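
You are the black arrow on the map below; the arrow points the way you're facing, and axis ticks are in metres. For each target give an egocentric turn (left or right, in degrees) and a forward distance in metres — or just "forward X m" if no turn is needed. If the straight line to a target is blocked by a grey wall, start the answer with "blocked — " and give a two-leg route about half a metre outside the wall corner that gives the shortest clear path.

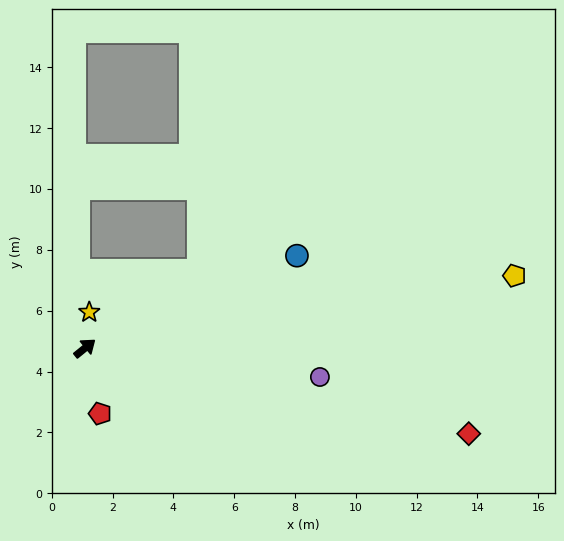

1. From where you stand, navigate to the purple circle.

turn right 46°, forward 7.8 m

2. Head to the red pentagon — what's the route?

turn right 116°, forward 2.2 m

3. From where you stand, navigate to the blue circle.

turn right 16°, forward 7.6 m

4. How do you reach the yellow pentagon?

turn right 30°, forward 14.3 m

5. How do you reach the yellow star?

turn left 44°, forward 1.2 m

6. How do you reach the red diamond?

turn right 52°, forward 12.9 m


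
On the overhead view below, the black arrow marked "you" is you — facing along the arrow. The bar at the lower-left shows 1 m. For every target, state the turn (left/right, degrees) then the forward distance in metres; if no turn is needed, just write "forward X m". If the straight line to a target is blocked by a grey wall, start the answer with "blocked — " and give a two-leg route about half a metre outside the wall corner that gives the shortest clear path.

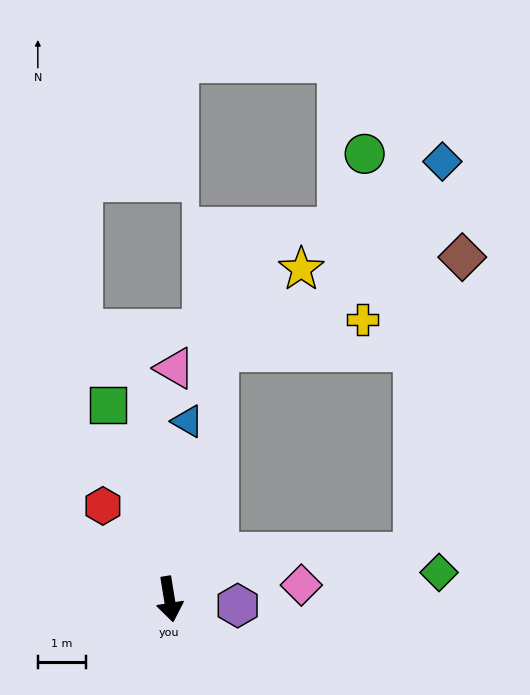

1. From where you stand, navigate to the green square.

turn right 172°, forward 4.2 m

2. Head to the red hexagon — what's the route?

turn right 154°, forward 2.4 m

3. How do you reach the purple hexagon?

turn left 75°, forward 1.4 m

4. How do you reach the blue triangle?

turn left 165°, forward 3.7 m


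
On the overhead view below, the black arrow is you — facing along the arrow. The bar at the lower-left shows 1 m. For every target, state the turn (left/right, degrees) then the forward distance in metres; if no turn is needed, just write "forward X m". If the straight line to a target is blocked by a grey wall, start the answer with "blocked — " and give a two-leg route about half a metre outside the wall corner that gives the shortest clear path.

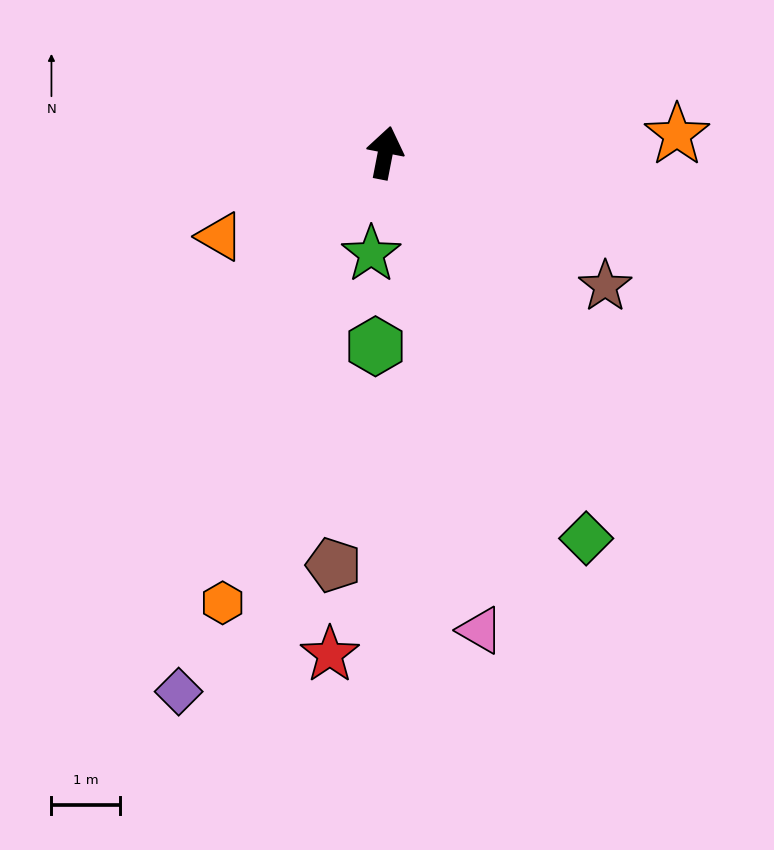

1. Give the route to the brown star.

turn right 110°, forward 3.8 m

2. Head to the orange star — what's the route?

turn right 75°, forward 4.3 m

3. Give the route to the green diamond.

turn right 141°, forward 6.4 m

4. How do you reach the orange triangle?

turn left 128°, forward 2.7 m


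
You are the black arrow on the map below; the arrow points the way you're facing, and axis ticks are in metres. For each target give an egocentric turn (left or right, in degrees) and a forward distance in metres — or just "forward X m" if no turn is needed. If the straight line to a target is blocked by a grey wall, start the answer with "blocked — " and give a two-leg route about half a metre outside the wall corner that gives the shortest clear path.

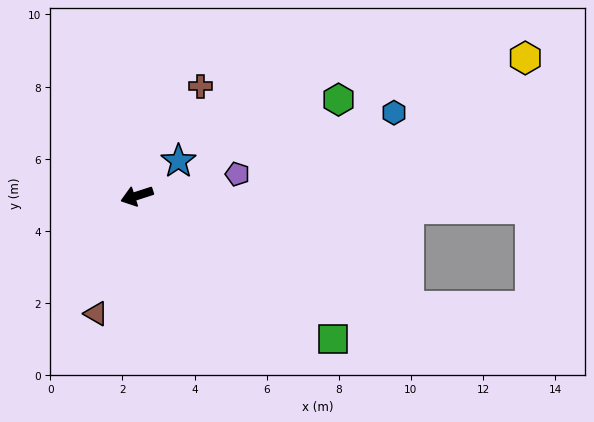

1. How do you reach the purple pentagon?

turn left 174°, forward 2.9 m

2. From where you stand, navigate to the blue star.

turn right 158°, forward 1.5 m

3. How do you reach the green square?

turn left 126°, forward 6.7 m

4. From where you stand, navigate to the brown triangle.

turn left 53°, forward 3.5 m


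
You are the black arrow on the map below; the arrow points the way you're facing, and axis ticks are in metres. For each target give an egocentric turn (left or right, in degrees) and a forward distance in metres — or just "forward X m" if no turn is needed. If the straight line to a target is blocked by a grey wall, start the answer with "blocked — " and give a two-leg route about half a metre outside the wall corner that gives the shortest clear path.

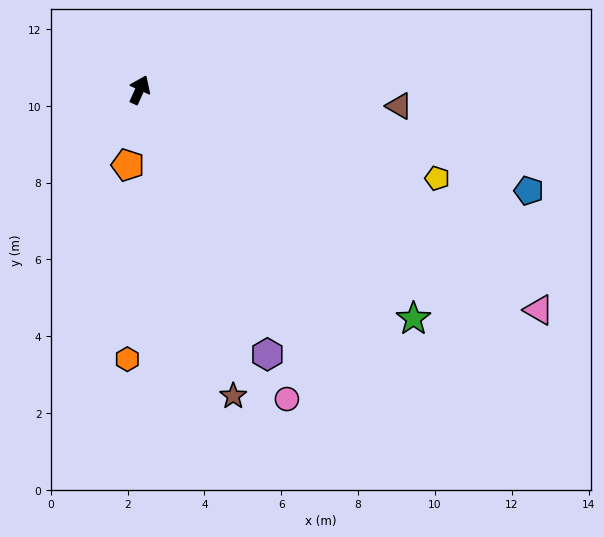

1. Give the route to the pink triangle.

turn right 95°, forward 11.9 m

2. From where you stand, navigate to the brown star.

turn right 139°, forward 8.3 m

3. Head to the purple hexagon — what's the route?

turn right 130°, forward 7.6 m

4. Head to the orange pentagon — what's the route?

turn right 165°, forward 2.0 m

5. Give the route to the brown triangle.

turn right 69°, forward 6.8 m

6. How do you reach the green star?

turn right 106°, forward 9.3 m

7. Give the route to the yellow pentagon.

turn right 82°, forward 8.1 m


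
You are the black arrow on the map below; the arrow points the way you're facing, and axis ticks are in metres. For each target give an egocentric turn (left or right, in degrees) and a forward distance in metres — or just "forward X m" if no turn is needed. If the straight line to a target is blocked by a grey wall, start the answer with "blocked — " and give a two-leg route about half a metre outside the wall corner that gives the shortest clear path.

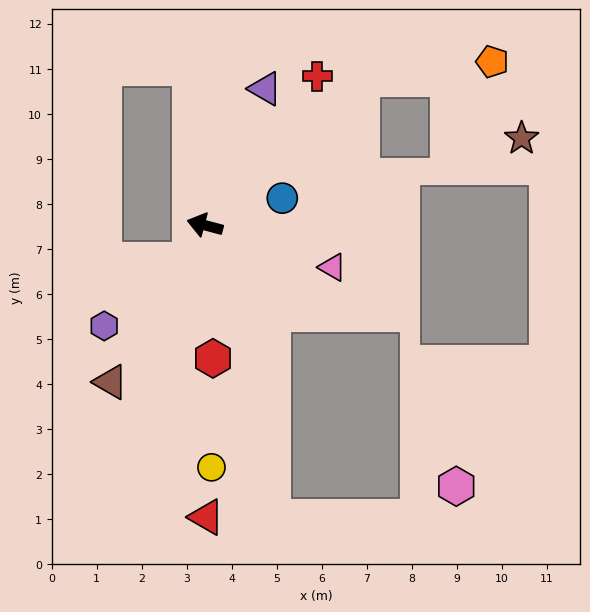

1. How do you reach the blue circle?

turn right 146°, forward 1.8 m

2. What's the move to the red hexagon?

turn left 108°, forward 3.0 m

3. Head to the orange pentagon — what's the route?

blocked — turn right 122°, forward 4.8 m, then turn right 36°, forward 2.9 m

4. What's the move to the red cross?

turn right 112°, forward 4.1 m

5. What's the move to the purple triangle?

turn right 99°, forward 3.3 m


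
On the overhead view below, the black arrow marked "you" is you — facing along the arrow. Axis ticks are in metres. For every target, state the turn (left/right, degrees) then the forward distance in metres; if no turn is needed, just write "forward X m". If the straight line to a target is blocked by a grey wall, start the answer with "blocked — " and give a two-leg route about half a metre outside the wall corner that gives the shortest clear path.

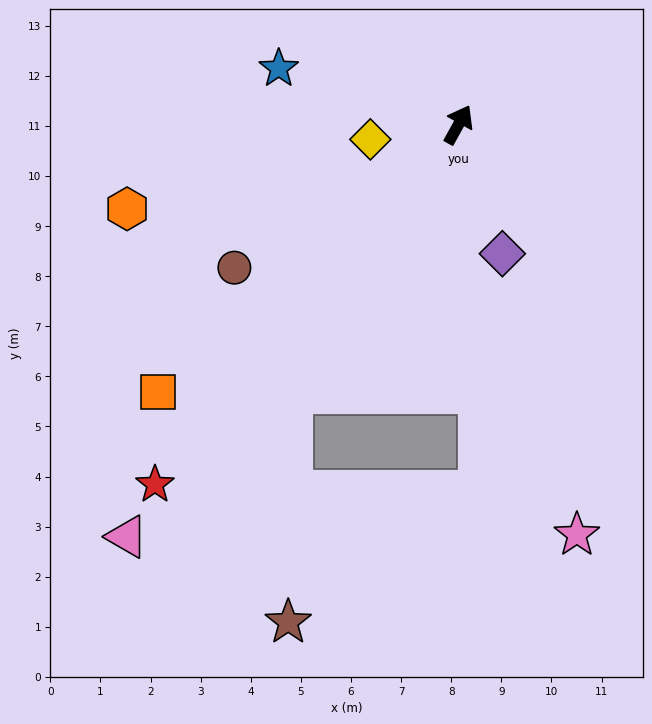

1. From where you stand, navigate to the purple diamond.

turn right 132°, forward 2.7 m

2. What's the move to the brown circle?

turn left 152°, forward 5.3 m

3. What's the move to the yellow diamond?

turn left 128°, forward 1.8 m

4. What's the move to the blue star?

turn left 102°, forward 3.8 m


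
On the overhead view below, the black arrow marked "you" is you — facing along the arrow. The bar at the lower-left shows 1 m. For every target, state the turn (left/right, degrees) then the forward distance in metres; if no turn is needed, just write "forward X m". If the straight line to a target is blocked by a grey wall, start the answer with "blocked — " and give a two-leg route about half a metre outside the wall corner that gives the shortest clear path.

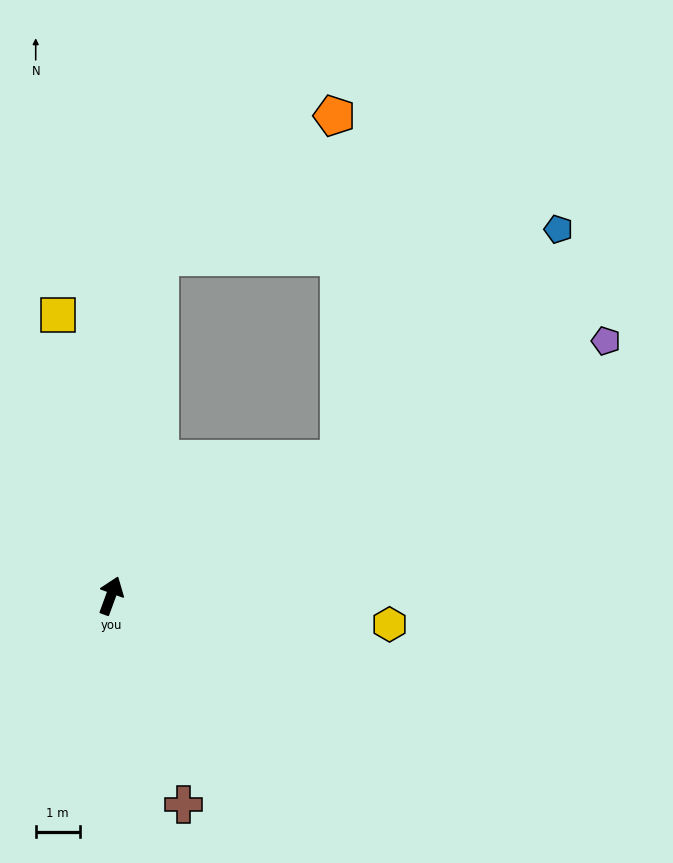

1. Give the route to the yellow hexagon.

turn right 76°, forward 6.4 m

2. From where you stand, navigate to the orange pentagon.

blocked — turn left 12°, forward 7.8 m, then turn right 43°, forward 5.1 m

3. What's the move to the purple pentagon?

turn right 43°, forward 12.7 m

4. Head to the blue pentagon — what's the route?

blocked — turn right 39°, forward 6.1 m, then turn left 15°, forward 7.2 m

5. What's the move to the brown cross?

turn right 141°, forward 5.0 m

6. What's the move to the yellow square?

turn left 31°, forward 6.5 m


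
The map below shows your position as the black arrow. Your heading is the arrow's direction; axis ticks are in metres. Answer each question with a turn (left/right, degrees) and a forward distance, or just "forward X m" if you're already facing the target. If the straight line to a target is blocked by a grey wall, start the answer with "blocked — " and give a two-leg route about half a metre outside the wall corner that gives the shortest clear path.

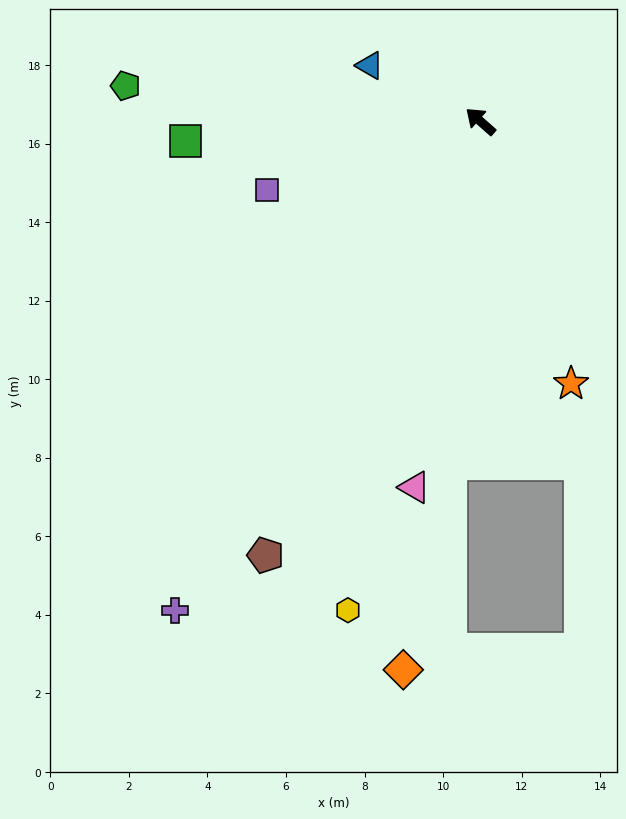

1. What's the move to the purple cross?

turn left 99°, forward 14.7 m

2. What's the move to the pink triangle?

turn left 121°, forward 9.5 m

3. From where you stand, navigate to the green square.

turn left 45°, forward 7.5 m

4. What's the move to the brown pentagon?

turn left 105°, forward 12.3 m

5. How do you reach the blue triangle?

turn left 15°, forward 3.2 m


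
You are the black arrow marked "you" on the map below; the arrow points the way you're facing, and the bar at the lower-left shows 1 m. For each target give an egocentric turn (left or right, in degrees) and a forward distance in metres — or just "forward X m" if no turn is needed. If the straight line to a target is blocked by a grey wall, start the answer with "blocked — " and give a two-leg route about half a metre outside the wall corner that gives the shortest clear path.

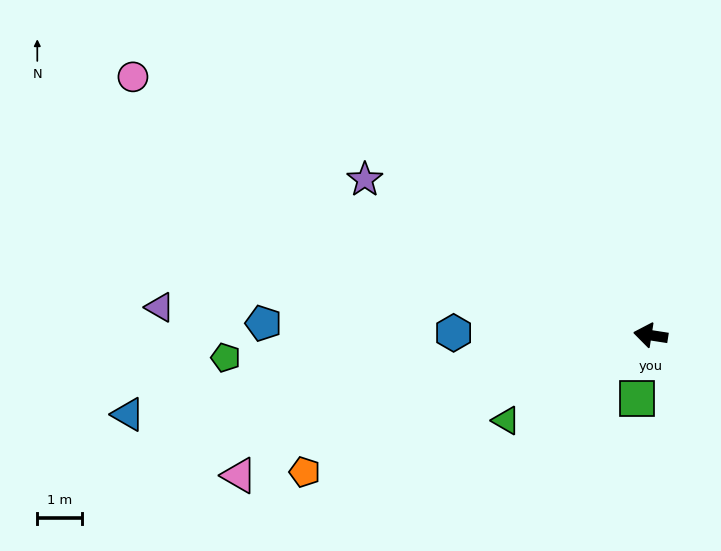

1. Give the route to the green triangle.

turn left 39°, forward 3.7 m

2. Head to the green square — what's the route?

turn left 87°, forward 1.4 m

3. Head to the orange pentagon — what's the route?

turn left 30°, forward 8.3 m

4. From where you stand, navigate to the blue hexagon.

turn left 8°, forward 4.4 m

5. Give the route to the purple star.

turn right 20°, forward 7.3 m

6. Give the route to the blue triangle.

turn left 17°, forward 11.8 m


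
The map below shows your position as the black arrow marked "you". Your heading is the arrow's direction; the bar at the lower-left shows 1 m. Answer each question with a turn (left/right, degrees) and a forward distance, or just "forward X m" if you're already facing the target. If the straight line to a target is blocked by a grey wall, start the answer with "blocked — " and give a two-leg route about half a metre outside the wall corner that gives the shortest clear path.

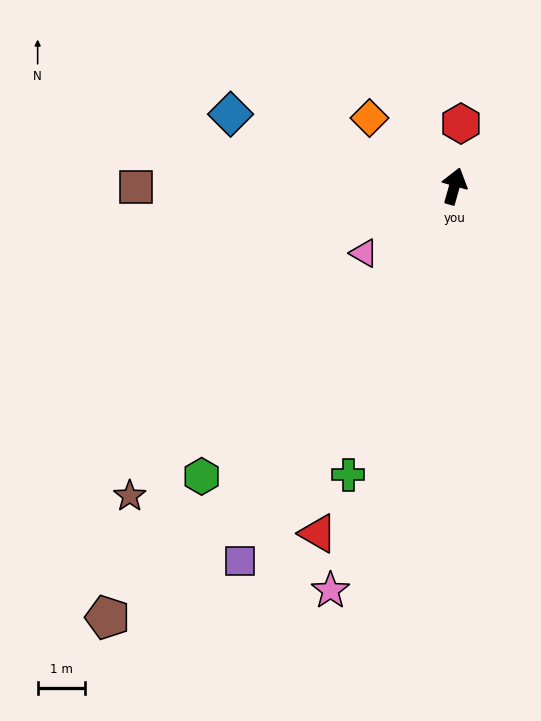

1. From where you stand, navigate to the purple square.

turn left 166°, forward 9.2 m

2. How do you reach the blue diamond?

turn left 88°, forward 5.0 m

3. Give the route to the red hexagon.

turn left 10°, forward 1.3 m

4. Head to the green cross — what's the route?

turn left 176°, forward 6.5 m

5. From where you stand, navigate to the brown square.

turn left 106°, forward 6.8 m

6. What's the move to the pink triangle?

turn left 142°, forward 2.4 m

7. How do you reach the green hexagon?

turn left 155°, forward 8.2 m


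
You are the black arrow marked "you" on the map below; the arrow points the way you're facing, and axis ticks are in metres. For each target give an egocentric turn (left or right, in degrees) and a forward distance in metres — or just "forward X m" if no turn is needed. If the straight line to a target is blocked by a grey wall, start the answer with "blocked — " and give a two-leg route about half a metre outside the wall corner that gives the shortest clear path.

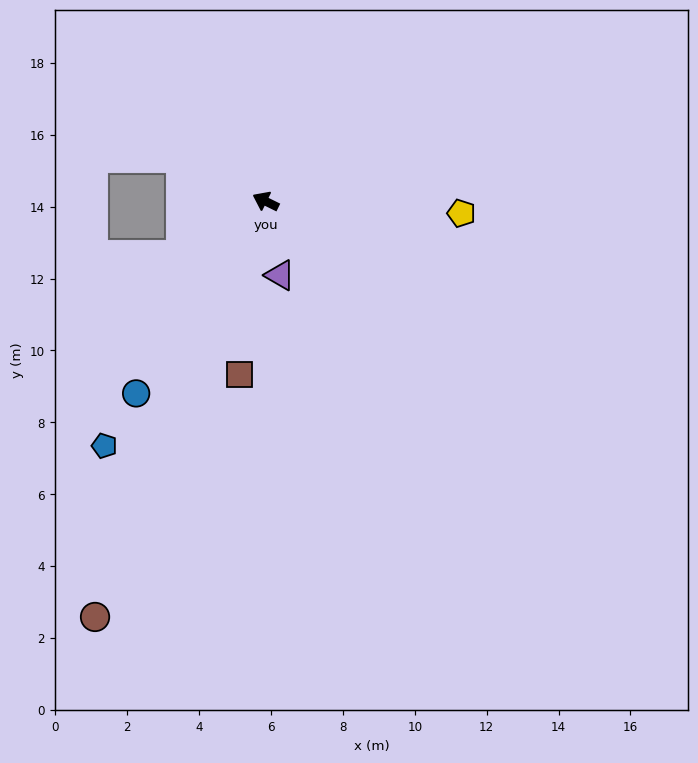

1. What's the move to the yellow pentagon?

turn right 157°, forward 5.5 m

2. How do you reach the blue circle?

turn left 82°, forward 6.4 m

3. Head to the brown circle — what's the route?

turn left 94°, forward 12.5 m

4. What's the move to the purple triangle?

turn left 127°, forward 2.1 m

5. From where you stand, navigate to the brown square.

turn left 108°, forward 4.9 m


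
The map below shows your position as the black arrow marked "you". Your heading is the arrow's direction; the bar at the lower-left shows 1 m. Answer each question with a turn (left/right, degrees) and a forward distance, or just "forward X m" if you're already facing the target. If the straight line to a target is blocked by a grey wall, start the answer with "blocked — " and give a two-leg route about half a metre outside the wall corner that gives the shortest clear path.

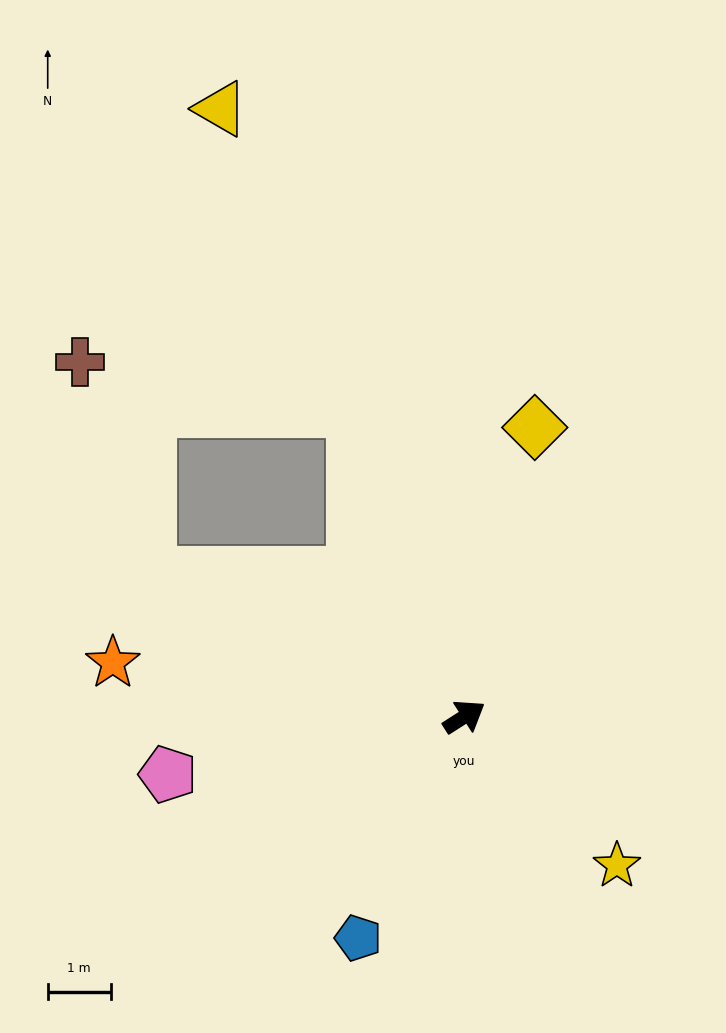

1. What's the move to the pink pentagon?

turn left 158°, forward 4.8 m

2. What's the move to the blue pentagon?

turn right 148°, forward 3.9 m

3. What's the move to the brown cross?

blocked — turn left 123°, forward 5.5 m, then turn right 47°, forward 3.5 m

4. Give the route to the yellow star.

turn right 77°, forward 3.4 m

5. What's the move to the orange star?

turn left 139°, forward 5.6 m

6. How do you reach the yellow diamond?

turn left 44°, forward 4.7 m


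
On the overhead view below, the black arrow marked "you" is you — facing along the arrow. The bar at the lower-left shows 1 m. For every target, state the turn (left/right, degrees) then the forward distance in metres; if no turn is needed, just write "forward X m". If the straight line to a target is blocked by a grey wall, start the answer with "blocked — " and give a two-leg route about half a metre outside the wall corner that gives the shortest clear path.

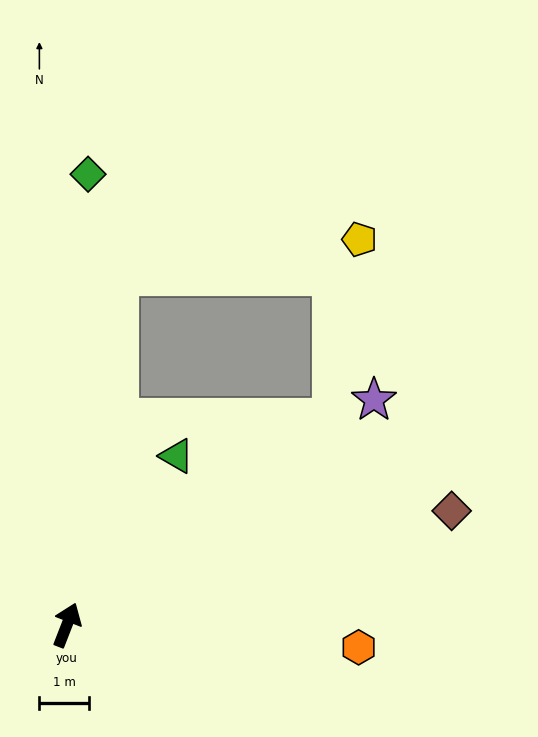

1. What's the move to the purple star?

turn right 33°, forward 7.6 m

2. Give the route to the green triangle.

turn right 12°, forward 4.0 m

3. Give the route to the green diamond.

turn left 19°, forward 9.1 m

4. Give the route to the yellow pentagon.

blocked — turn right 31°, forward 6.8 m, then turn left 44°, forward 3.7 m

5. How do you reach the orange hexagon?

turn right 73°, forward 5.9 m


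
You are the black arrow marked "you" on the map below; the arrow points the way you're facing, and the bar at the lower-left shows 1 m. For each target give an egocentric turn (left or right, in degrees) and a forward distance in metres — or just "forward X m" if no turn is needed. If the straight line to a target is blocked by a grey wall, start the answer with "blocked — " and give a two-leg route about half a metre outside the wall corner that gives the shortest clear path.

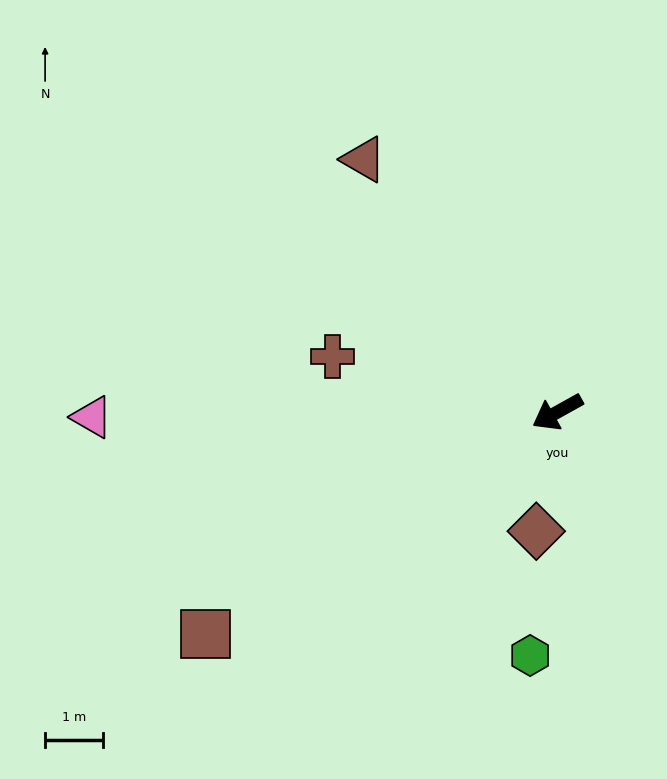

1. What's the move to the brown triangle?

turn right 82°, forward 5.5 m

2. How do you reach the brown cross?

turn right 43°, forward 4.0 m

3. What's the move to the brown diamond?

turn left 51°, forward 2.1 m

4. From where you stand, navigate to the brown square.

turn left 3°, forward 7.1 m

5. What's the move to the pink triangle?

turn right 28°, forward 8.0 m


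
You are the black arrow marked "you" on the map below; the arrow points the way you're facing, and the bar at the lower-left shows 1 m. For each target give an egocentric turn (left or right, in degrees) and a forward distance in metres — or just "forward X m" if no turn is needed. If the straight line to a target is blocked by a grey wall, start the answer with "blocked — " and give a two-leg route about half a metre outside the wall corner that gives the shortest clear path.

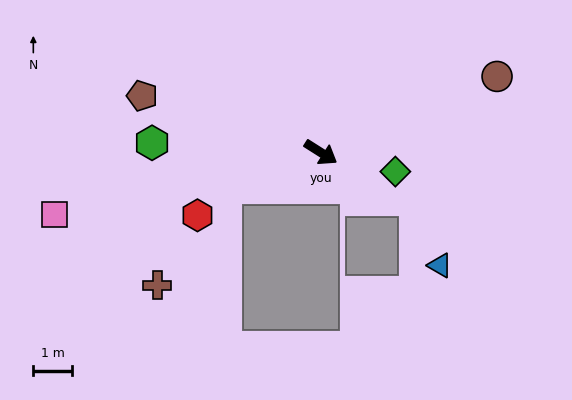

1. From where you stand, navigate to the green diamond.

turn left 18°, forward 2.0 m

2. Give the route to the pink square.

turn right 135°, forward 7.0 m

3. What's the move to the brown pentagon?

turn right 165°, forward 4.8 m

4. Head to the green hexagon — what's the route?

turn right 151°, forward 4.3 m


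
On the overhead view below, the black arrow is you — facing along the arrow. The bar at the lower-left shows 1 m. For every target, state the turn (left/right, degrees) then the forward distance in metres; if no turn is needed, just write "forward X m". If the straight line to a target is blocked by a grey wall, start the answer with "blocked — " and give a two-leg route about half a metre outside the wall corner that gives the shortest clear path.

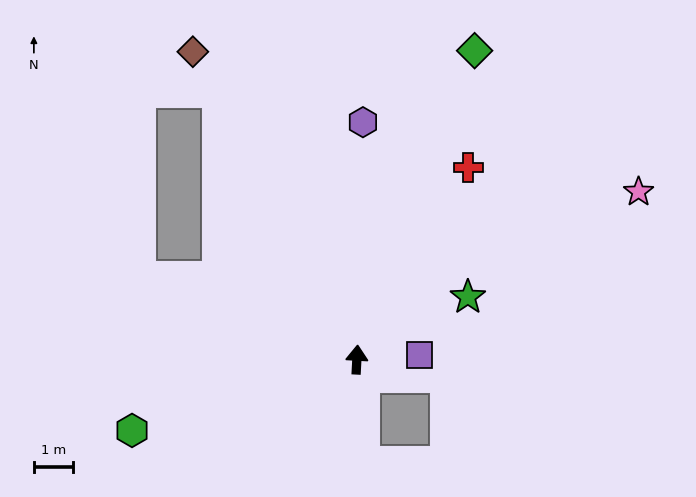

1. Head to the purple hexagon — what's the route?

forward 6.1 m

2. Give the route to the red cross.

turn right 27°, forward 5.7 m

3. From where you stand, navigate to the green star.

turn right 58°, forward 3.3 m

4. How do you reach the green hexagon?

turn left 111°, forward 6.0 m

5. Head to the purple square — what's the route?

turn right 83°, forward 1.6 m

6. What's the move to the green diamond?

turn right 18°, forward 8.5 m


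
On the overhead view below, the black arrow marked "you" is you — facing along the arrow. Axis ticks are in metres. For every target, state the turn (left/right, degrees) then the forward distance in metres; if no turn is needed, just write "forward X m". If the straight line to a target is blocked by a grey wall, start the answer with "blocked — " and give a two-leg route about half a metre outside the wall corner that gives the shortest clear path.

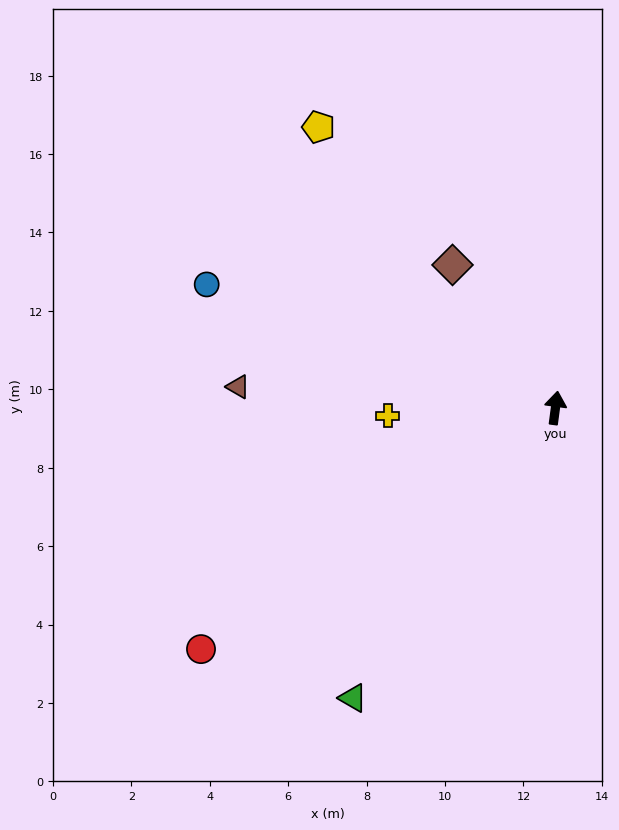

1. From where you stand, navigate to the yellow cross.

turn left 100°, forward 4.3 m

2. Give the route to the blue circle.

turn left 78°, forward 9.4 m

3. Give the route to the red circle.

turn left 132°, forward 10.9 m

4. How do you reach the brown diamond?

turn left 43°, forward 4.5 m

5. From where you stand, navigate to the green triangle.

turn left 153°, forward 9.0 m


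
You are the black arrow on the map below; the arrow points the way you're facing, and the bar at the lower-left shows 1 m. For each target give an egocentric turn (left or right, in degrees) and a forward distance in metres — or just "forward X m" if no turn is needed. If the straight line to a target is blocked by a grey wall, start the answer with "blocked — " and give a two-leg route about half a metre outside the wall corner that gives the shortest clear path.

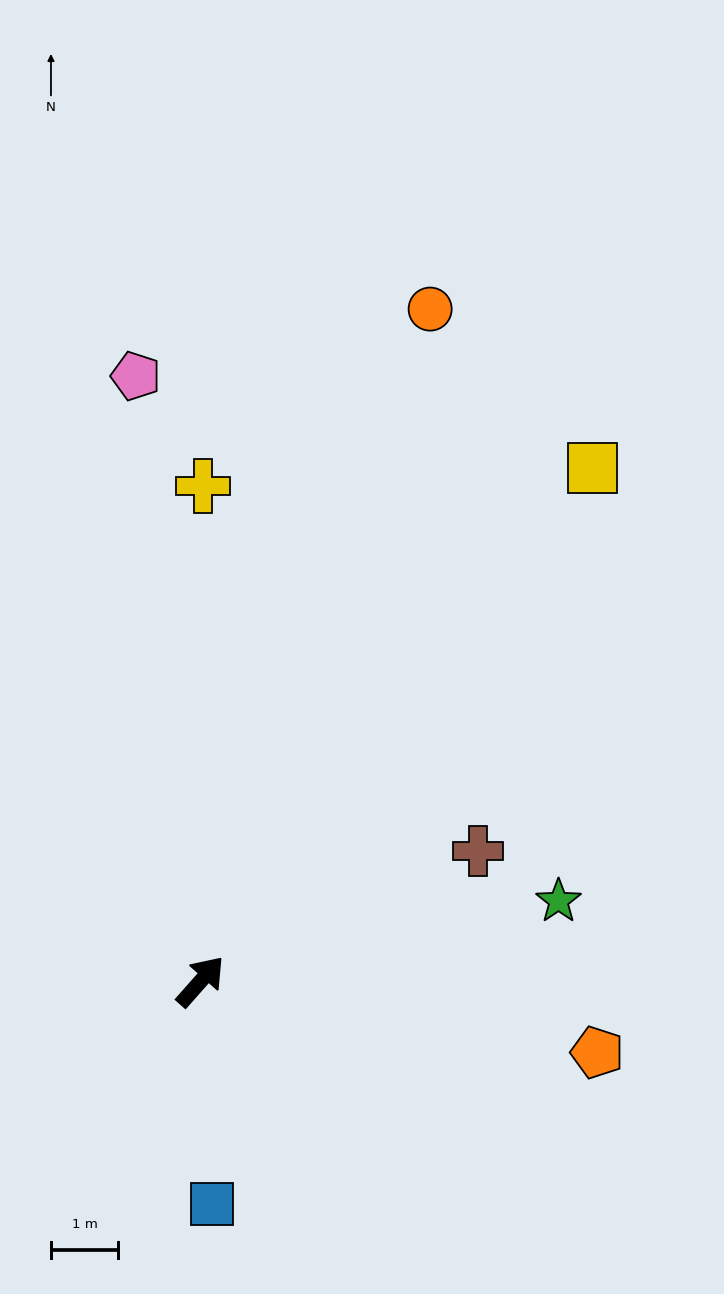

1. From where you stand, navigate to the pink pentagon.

turn left 48°, forward 9.1 m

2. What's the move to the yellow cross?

turn left 41°, forward 7.4 m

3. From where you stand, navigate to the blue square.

turn right 135°, forward 3.3 m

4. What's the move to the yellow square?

turn left 4°, forward 9.6 m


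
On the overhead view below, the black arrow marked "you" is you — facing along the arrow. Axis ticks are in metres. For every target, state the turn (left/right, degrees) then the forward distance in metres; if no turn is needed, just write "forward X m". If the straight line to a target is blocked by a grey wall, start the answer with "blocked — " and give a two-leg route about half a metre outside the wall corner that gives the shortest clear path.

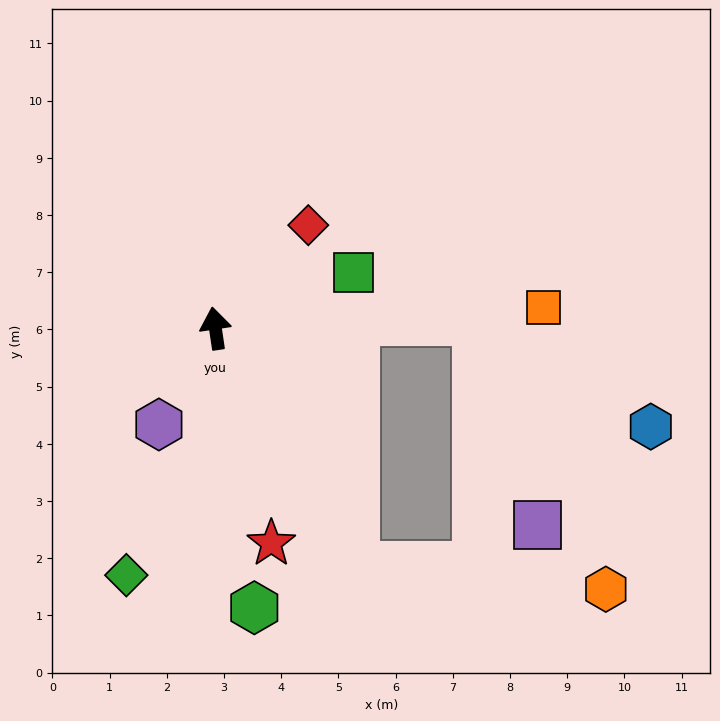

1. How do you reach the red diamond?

turn right 51°, forward 2.4 m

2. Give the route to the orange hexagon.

blocked — turn right 158°, forward 4.8 m, then turn left 54°, forward 4.4 m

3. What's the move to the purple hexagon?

turn left 141°, forward 2.0 m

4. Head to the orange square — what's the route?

turn right 95°, forward 5.7 m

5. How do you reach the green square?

turn right 76°, forward 2.6 m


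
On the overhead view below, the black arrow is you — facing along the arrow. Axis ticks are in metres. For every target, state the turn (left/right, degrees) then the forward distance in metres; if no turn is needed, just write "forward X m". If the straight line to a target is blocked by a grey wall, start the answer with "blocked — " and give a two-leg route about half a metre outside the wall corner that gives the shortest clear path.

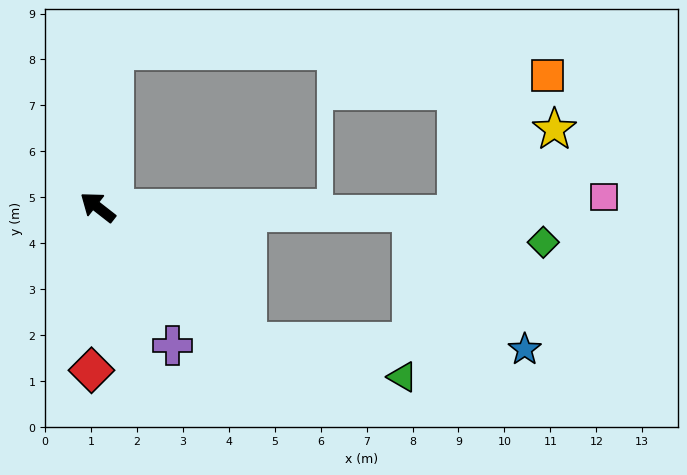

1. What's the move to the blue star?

blocked — turn left 176°, forward 4.4 m, then turn left 40°, forward 6.0 m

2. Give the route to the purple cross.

turn left 156°, forward 3.4 m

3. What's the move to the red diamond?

turn left 126°, forward 3.6 m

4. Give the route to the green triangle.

blocked — turn left 176°, forward 4.4 m, then turn left 29°, forward 3.5 m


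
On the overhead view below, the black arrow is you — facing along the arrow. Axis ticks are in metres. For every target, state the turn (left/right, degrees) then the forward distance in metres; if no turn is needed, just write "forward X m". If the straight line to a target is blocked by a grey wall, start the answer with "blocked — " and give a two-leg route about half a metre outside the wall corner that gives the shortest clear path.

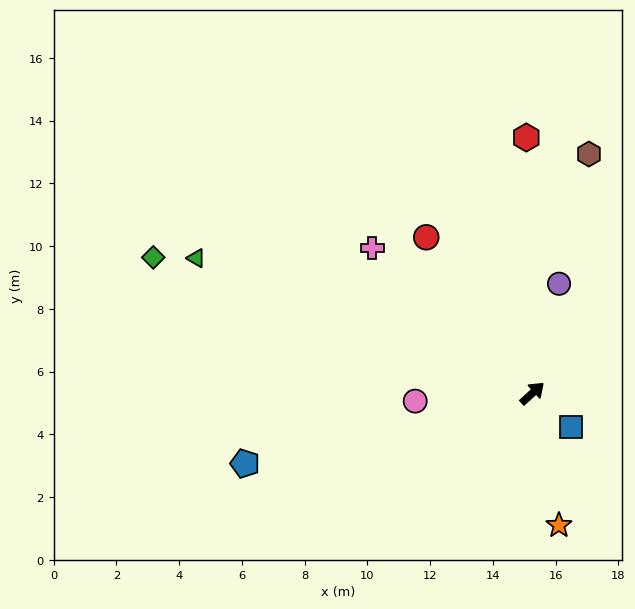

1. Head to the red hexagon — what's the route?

turn left 49°, forward 8.2 m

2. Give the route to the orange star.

turn right 121°, forward 4.3 m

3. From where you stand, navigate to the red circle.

turn left 82°, forward 6.0 m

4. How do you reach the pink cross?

turn left 96°, forward 6.9 m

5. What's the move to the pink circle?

turn left 142°, forward 3.7 m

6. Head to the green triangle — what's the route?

turn left 116°, forward 11.5 m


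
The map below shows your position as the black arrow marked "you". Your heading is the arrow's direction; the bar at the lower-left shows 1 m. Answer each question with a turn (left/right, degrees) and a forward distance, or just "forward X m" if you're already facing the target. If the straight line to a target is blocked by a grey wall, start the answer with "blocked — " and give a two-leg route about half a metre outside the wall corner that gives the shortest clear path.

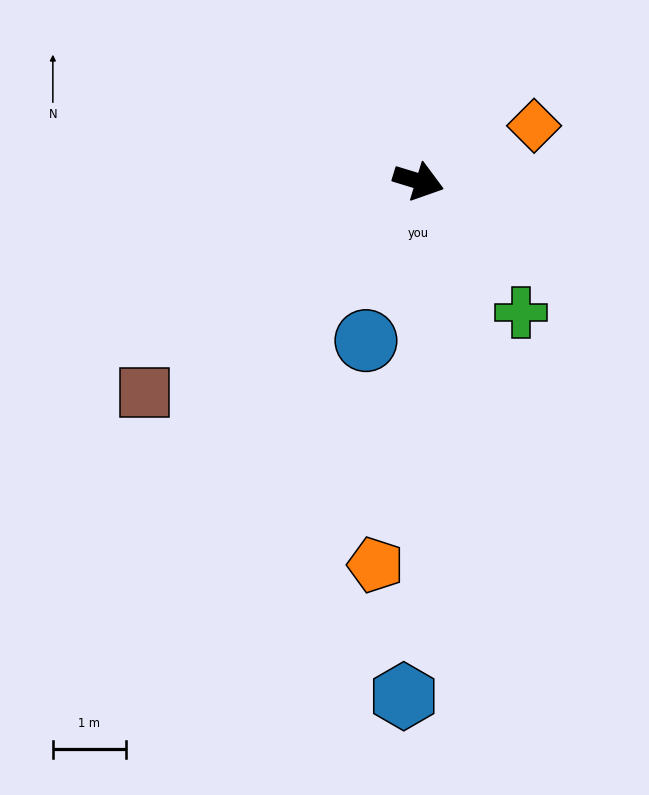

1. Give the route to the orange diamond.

turn left 43°, forward 1.8 m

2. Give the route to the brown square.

turn right 125°, forward 4.8 m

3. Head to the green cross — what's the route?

turn right 35°, forward 2.3 m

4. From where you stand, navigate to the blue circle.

turn right 91°, forward 2.3 m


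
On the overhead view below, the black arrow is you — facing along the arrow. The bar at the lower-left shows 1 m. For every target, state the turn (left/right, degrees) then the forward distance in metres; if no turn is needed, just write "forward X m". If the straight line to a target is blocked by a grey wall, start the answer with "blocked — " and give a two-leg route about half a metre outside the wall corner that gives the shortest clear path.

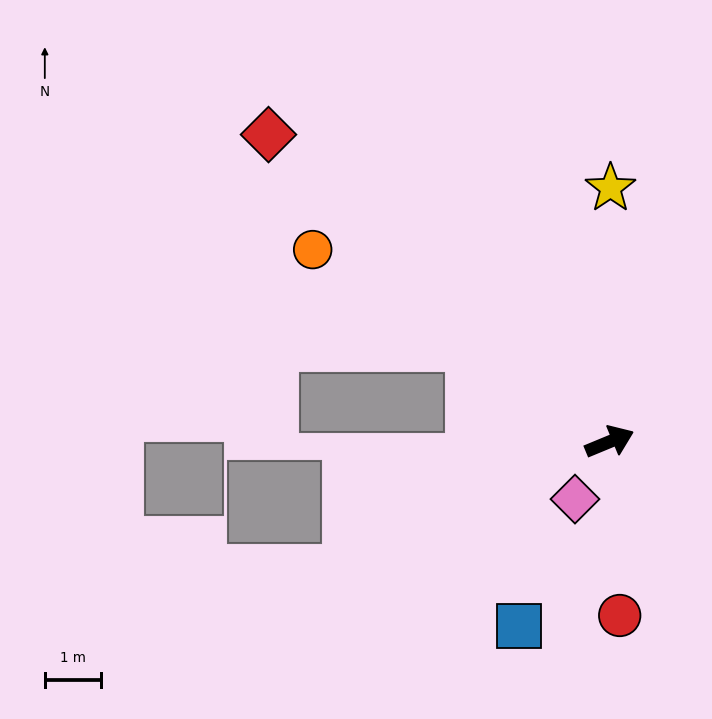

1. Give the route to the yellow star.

turn left 67°, forward 4.5 m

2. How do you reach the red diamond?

turn left 116°, forward 8.1 m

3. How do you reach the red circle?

turn right 109°, forward 3.1 m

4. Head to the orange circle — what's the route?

turn left 125°, forward 6.2 m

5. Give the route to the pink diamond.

turn right 144°, forward 1.2 m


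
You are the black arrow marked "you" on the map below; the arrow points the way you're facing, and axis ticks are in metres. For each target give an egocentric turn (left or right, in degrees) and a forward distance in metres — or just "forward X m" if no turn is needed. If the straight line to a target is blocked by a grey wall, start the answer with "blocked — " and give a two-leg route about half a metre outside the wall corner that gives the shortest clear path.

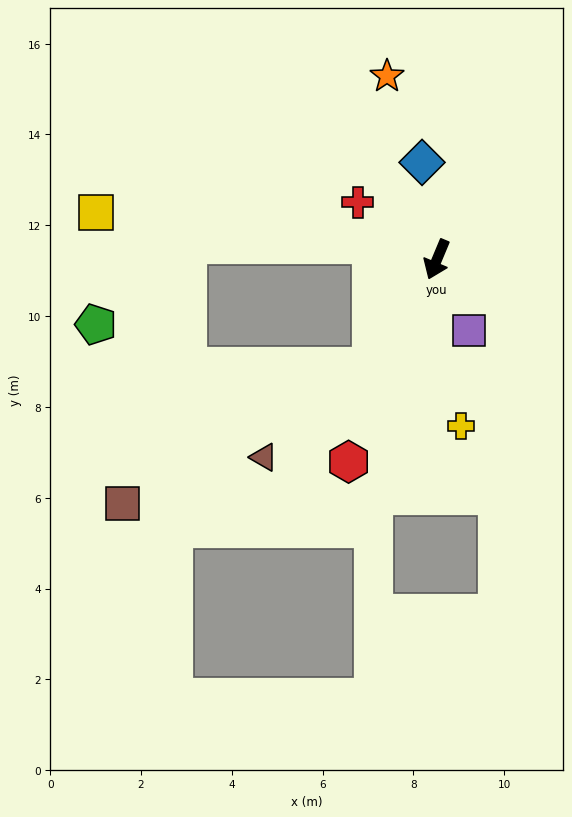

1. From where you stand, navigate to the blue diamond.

turn right 149°, forward 2.2 m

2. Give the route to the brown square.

blocked — turn right 9°, forward 2.8 m, then turn right 30°, forward 6.3 m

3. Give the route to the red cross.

turn right 103°, forward 2.2 m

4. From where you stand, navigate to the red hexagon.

forward 4.9 m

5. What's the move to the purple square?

turn left 47°, forward 1.7 m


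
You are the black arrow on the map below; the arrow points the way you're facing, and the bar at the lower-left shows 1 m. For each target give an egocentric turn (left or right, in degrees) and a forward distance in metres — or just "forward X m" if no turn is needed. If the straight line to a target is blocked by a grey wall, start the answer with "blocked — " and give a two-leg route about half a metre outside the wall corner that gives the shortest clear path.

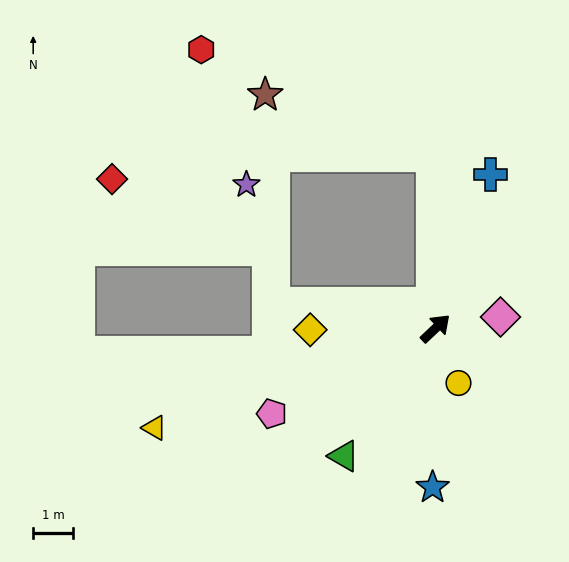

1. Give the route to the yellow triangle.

turn left 156°, forward 7.5 m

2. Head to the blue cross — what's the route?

turn left 27°, forward 4.1 m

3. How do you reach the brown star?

blocked — turn left 48°, forward 4.4 m, then turn left 69°, forward 4.5 m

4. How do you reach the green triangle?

turn right 169°, forward 4.0 m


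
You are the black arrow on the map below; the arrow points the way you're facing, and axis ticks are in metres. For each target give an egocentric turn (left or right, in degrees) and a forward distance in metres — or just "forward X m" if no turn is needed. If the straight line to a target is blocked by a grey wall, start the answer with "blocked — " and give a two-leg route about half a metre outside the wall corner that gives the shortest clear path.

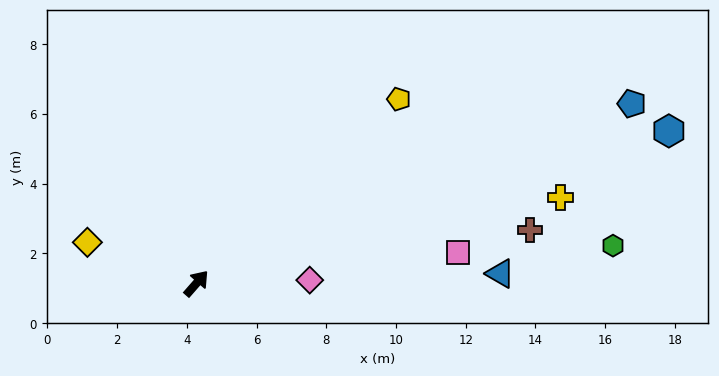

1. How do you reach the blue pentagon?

turn right 26°, forward 13.5 m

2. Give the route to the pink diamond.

turn right 47°, forward 3.3 m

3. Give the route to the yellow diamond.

turn left 111°, forward 3.3 m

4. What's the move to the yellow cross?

turn right 36°, forward 10.7 m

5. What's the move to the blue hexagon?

turn right 31°, forward 14.2 m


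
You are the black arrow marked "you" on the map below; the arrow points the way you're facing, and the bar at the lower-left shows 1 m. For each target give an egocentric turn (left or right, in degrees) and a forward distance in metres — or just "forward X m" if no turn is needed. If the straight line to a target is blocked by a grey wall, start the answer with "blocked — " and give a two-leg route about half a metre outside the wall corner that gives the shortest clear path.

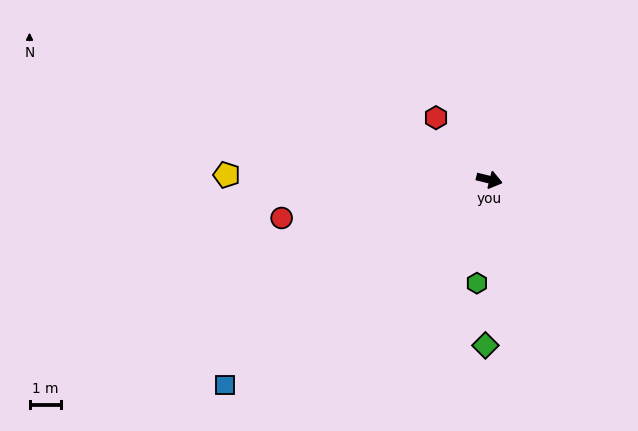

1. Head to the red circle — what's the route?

turn right 156°, forward 6.8 m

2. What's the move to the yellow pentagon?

turn right 167°, forward 8.5 m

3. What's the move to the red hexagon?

turn left 145°, forward 2.6 m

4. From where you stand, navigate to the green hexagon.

turn right 83°, forward 3.4 m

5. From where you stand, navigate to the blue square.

turn right 128°, forward 10.8 m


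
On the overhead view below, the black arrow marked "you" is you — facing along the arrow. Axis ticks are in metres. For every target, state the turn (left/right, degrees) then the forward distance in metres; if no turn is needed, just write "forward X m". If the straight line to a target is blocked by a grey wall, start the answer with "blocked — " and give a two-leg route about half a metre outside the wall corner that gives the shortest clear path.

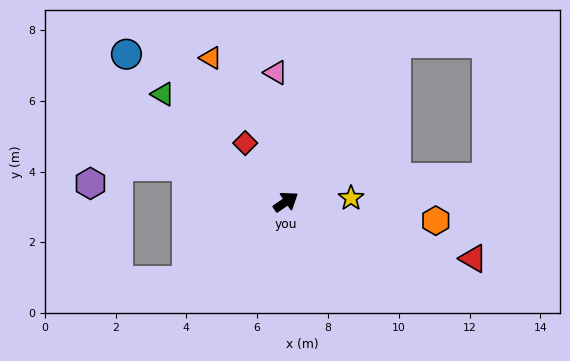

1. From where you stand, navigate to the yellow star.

turn right 31°, forward 1.8 m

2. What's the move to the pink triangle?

turn left 60°, forward 3.7 m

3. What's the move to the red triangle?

turn right 51°, forward 5.5 m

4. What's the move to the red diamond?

turn left 90°, forward 2.0 m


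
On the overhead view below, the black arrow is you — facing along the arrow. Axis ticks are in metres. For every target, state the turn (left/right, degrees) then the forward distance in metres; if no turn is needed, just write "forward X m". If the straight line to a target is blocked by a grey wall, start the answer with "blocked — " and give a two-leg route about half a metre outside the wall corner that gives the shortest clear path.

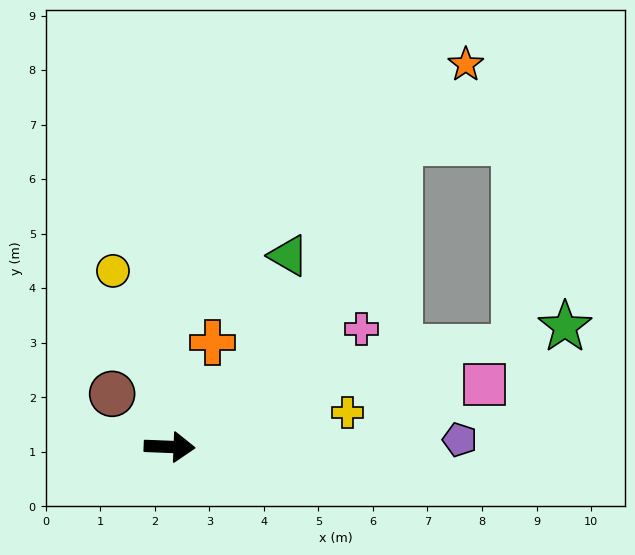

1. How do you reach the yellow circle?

turn left 110°, forward 3.4 m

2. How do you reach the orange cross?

turn left 70°, forward 2.1 m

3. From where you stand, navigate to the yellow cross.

turn left 13°, forward 3.3 m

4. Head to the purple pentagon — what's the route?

turn left 4°, forward 5.3 m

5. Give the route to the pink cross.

turn left 34°, forward 4.1 m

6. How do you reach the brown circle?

turn left 140°, forward 1.4 m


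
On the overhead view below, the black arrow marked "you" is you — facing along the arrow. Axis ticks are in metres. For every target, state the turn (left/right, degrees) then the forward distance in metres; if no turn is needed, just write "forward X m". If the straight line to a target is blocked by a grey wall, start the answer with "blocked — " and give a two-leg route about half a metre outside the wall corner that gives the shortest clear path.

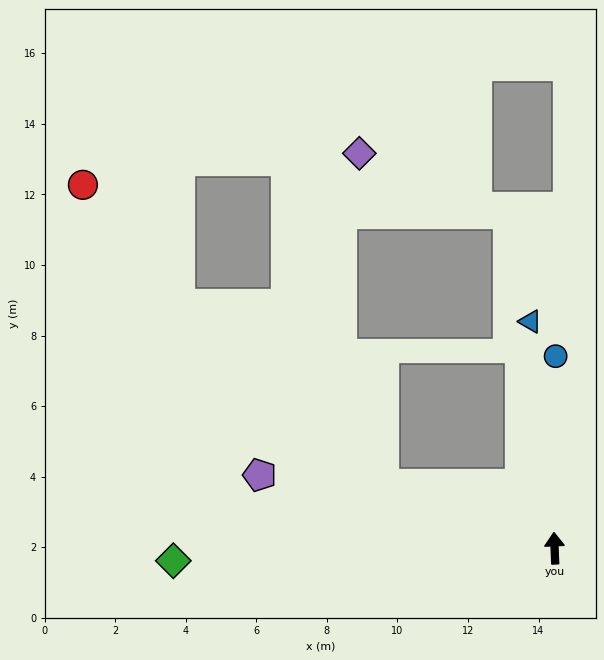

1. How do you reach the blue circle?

turn right 3°, forward 5.4 m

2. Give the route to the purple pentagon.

turn left 74°, forward 8.6 m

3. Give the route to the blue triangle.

turn left 4°, forward 6.5 m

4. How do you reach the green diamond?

turn left 89°, forward 10.8 m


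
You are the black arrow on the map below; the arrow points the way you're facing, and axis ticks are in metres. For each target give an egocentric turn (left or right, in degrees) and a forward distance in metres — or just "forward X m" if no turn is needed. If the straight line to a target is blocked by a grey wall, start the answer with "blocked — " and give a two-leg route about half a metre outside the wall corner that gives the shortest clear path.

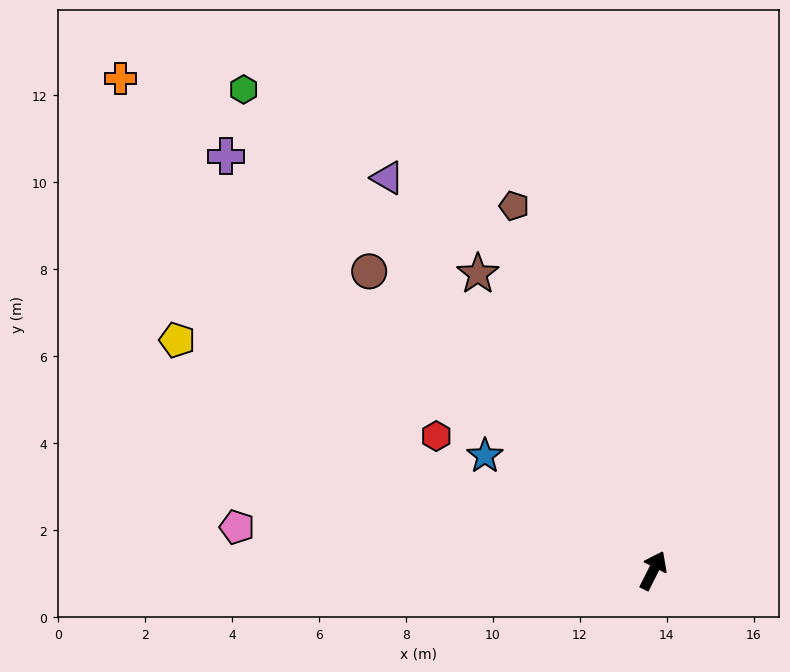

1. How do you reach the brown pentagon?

turn left 48°, forward 9.0 m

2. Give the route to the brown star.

turn left 57°, forward 7.9 m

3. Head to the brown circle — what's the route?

turn left 70°, forward 9.5 m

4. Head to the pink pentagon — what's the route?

turn left 111°, forward 9.6 m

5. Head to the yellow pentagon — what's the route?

turn left 91°, forward 12.2 m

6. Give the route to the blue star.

turn left 82°, forward 4.7 m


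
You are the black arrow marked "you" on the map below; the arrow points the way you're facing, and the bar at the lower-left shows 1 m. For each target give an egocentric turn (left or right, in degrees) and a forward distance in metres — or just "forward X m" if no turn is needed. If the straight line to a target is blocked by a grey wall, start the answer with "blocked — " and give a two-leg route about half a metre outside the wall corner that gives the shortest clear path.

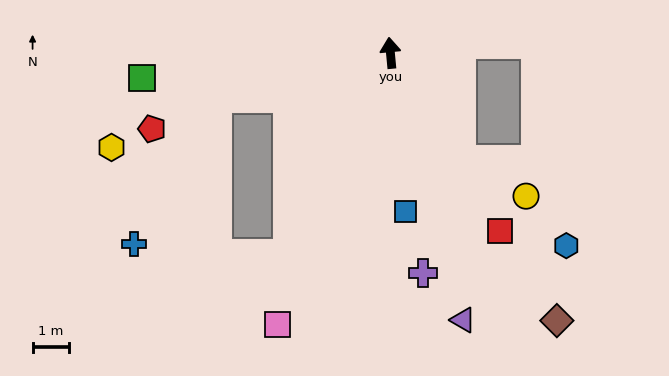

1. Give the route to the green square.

turn left 90°, forward 6.8 m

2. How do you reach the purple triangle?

turn right 170°, forward 7.5 m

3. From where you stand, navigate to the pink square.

turn left 152°, forward 8.0 m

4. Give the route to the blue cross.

blocked — turn left 99°, forward 4.9 m, then turn left 46°, forward 4.6 m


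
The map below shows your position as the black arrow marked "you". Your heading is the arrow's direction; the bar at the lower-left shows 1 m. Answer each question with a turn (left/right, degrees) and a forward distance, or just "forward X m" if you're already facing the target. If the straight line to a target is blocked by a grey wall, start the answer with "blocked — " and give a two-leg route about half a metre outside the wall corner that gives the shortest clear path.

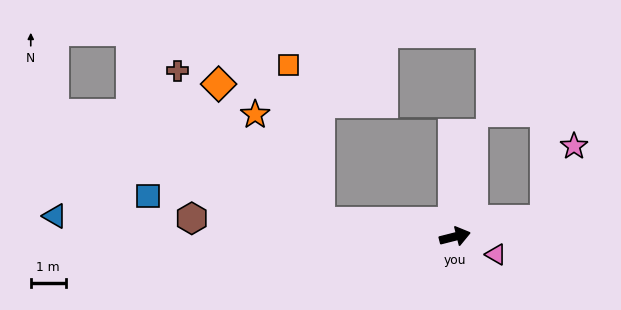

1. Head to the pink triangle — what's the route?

turn right 38°, forward 1.3 m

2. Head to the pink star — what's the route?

blocked — turn right 4°, forward 2.6 m, then turn left 58°, forward 2.3 m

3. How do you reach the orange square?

blocked — turn left 160°, forward 3.9 m, then turn right 73°, forward 4.6 m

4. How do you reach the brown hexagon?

turn left 162°, forward 7.6 m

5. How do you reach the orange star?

blocked — turn left 160°, forward 3.9 m, then turn right 53°, forward 3.6 m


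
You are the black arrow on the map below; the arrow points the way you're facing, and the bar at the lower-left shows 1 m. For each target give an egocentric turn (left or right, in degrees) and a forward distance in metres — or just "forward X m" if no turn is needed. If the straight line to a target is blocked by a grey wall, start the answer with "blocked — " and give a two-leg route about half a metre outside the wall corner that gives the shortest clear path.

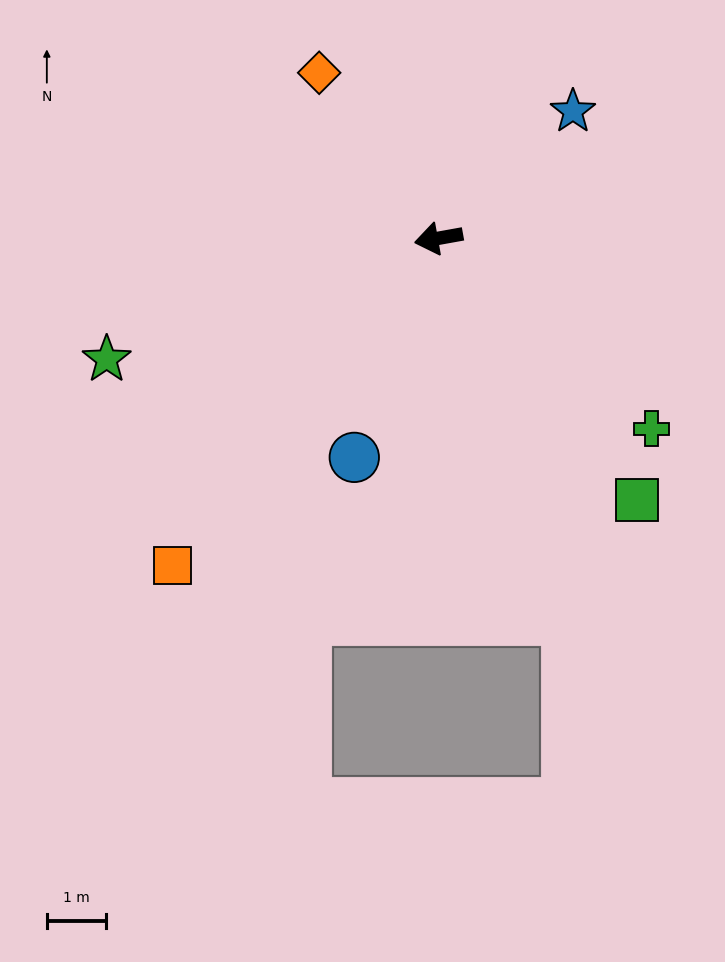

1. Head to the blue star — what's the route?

turn right 147°, forward 3.1 m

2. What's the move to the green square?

turn left 117°, forward 5.5 m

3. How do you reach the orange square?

turn left 41°, forward 7.1 m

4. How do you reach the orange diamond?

turn right 64°, forward 3.4 m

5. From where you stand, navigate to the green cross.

turn left 128°, forward 4.8 m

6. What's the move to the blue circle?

turn left 59°, forward 3.9 m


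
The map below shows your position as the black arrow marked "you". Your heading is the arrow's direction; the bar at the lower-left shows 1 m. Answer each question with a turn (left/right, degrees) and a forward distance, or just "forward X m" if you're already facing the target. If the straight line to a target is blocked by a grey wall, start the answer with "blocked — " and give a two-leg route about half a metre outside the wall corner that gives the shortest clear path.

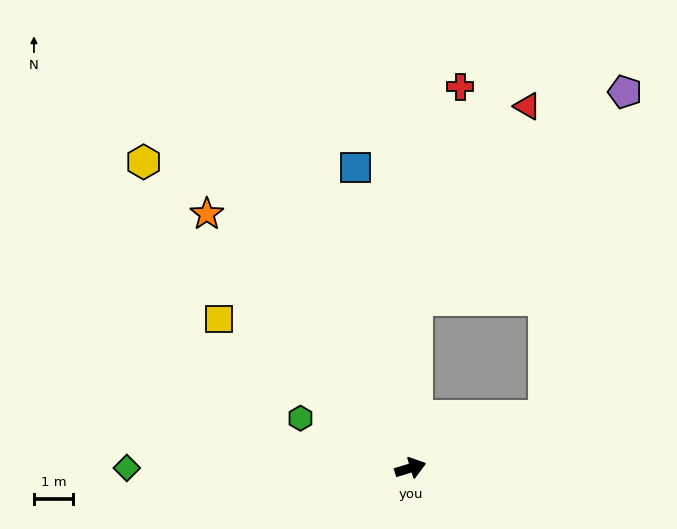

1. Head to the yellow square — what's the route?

turn left 125°, forward 6.2 m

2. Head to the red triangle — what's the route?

blocked — turn left 71°, forward 4.3 m, then turn right 28°, forward 5.7 m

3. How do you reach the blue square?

turn left 83°, forward 7.9 m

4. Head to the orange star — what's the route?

turn left 112°, forward 8.4 m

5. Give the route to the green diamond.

turn left 163°, forward 7.3 m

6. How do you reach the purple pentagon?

blocked — turn left 71°, forward 4.3 m, then turn right 43°, forward 7.6 m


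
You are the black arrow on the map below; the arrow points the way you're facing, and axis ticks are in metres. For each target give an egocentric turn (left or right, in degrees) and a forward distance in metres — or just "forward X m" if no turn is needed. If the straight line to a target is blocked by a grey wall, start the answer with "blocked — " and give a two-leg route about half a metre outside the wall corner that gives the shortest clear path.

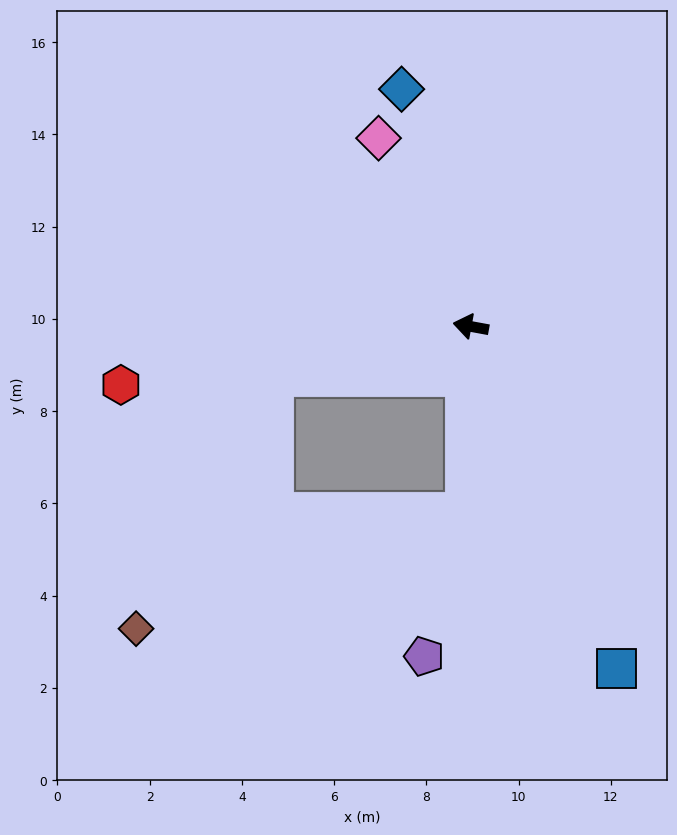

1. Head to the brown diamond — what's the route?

blocked — turn left 25°, forward 4.4 m, then turn left 47°, forward 6.2 m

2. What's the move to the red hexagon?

turn left 20°, forward 7.7 m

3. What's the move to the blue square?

turn left 123°, forward 8.1 m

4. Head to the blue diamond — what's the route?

turn right 63°, forward 5.4 m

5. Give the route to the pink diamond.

turn right 53°, forward 4.5 m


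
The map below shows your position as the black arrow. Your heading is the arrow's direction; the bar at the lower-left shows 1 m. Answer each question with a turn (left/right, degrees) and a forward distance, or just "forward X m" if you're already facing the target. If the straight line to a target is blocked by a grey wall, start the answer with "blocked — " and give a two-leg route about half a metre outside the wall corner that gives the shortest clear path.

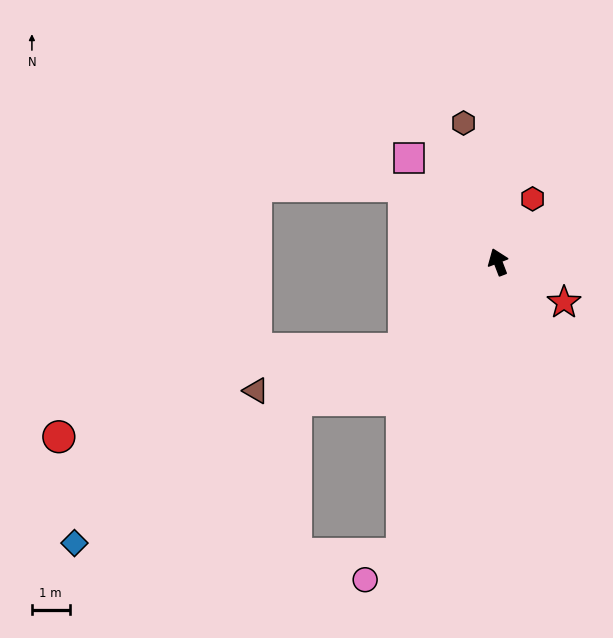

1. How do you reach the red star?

turn right 142°, forward 2.1 m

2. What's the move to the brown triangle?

blocked — turn left 112°, forward 3.4 m, then turn right 27°, forward 4.1 m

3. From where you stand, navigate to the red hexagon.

turn right 50°, forward 1.9 m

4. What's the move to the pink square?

turn left 19°, forward 3.6 m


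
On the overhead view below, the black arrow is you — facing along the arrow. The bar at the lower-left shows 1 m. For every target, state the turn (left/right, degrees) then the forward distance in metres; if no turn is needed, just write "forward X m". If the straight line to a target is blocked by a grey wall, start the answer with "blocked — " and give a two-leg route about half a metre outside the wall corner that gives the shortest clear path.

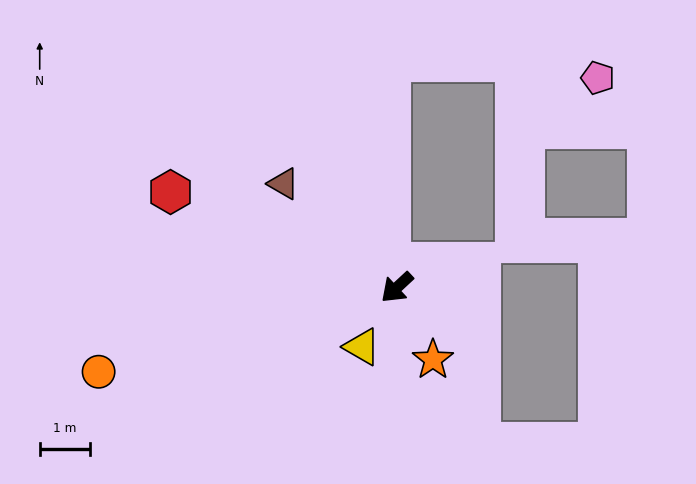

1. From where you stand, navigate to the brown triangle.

turn right 85°, forward 3.1 m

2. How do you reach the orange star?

turn left 74°, forward 1.6 m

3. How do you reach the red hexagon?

turn right 66°, forward 4.9 m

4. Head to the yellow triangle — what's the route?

turn left 17°, forward 1.4 m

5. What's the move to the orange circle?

turn right 27°, forward 6.2 m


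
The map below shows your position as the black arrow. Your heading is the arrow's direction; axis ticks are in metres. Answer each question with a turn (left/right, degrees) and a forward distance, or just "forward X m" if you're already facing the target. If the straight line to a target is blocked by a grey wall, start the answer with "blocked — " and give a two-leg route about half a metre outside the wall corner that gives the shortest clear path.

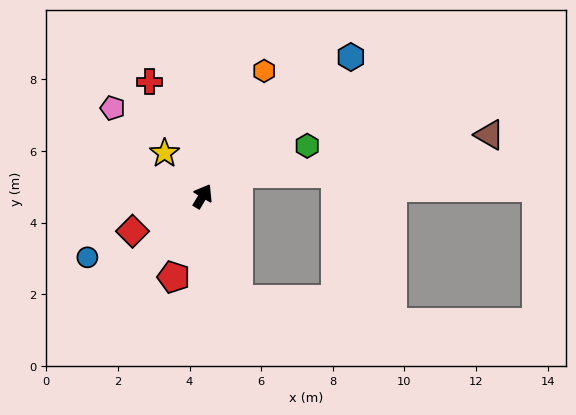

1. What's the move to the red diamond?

turn left 147°, forward 2.2 m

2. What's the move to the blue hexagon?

turn right 16°, forward 5.7 m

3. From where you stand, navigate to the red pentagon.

turn right 169°, forward 2.4 m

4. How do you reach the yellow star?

turn left 72°, forward 1.6 m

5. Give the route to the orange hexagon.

turn left 5°, forward 3.9 m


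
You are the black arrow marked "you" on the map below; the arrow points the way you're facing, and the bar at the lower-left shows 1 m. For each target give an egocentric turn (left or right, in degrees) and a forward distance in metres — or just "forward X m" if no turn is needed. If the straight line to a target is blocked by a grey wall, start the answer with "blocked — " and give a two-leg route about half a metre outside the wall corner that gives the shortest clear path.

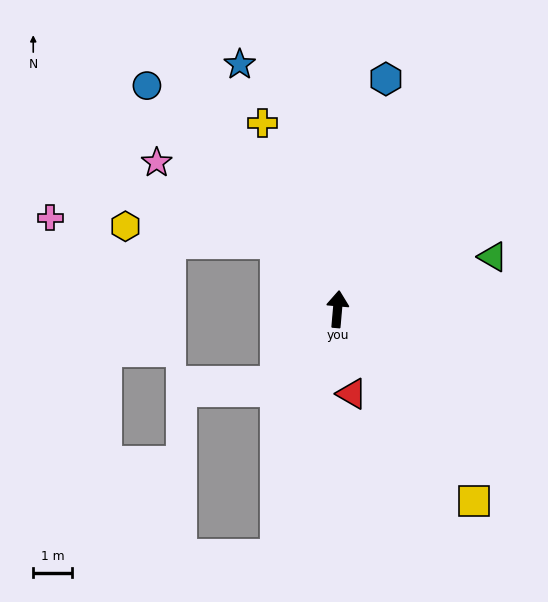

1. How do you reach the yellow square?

turn right 140°, forward 6.0 m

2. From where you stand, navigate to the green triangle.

turn right 66°, forward 4.2 m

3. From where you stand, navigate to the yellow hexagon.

blocked — turn left 47°, forward 2.3 m, then turn left 42°, forward 3.9 m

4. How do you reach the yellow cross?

turn left 27°, forward 5.1 m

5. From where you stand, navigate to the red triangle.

turn right 165°, forward 2.2 m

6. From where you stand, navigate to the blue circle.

turn left 45°, forward 7.5 m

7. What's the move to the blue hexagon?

turn right 7°, forward 6.0 m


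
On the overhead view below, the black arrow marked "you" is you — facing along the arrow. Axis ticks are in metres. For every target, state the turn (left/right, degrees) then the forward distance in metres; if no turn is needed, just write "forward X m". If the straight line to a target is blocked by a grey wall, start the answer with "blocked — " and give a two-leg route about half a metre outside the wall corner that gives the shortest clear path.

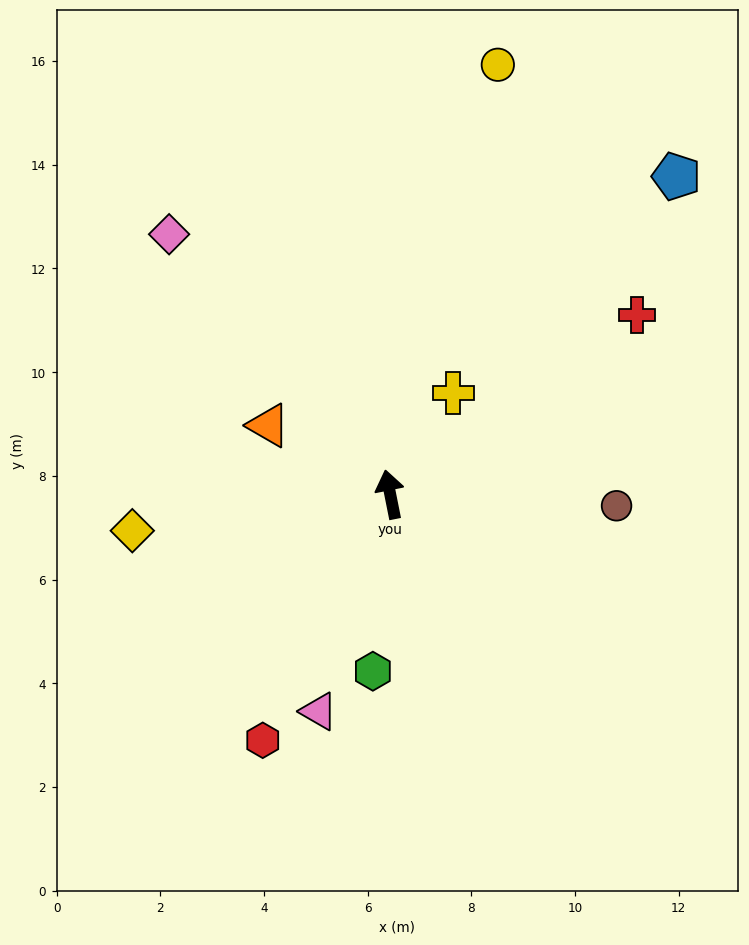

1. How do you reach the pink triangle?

turn left 150°, forward 4.4 m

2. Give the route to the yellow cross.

turn right 43°, forward 2.3 m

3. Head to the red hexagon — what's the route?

turn left 141°, forward 5.3 m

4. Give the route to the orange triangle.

turn left 49°, forward 2.7 m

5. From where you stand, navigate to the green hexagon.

turn left 163°, forward 3.4 m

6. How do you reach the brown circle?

turn right 104°, forward 4.4 m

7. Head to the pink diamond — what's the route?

turn left 29°, forward 6.6 m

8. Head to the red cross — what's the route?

turn right 65°, forward 5.9 m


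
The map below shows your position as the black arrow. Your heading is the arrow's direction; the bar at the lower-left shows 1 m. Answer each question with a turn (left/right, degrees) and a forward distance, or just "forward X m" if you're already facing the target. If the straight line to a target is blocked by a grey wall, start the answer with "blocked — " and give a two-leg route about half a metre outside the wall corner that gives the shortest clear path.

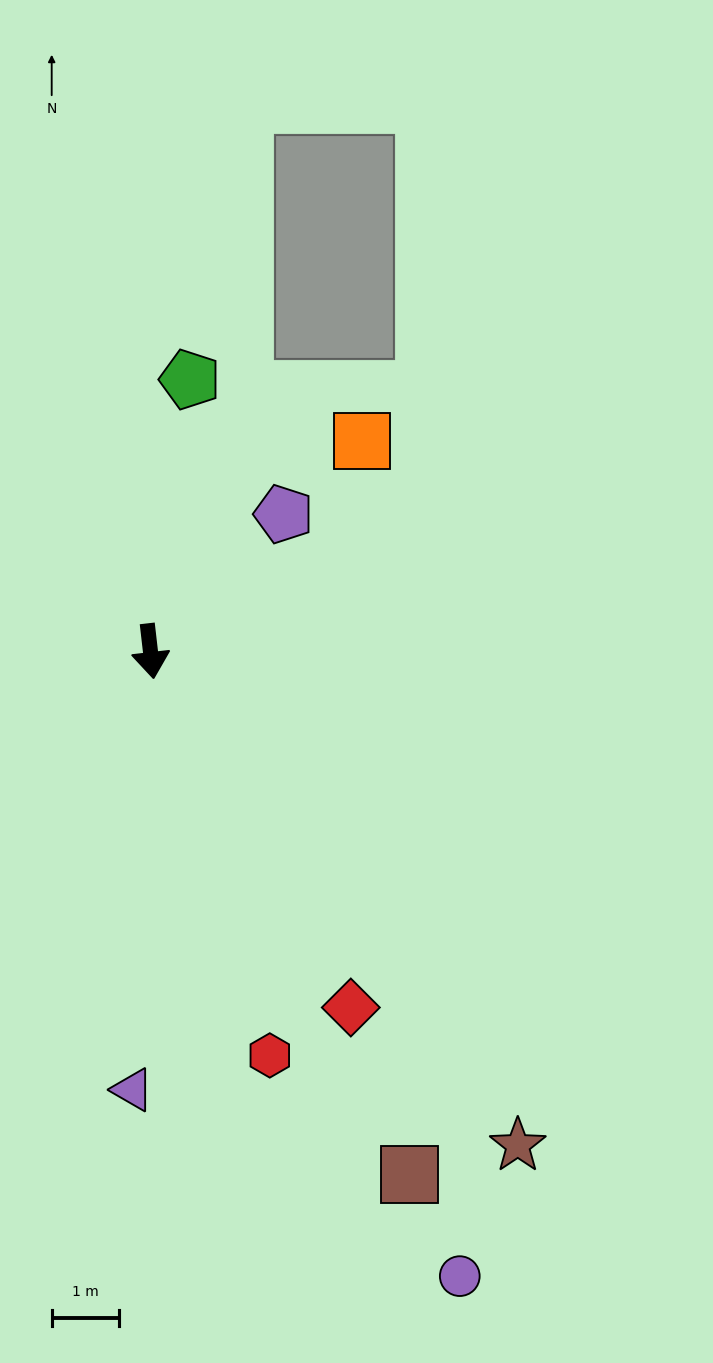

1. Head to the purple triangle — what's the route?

turn right 9°, forward 6.5 m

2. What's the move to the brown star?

turn left 30°, forward 9.1 m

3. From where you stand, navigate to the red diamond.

turn left 23°, forward 6.0 m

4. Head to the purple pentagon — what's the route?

turn left 129°, forward 2.8 m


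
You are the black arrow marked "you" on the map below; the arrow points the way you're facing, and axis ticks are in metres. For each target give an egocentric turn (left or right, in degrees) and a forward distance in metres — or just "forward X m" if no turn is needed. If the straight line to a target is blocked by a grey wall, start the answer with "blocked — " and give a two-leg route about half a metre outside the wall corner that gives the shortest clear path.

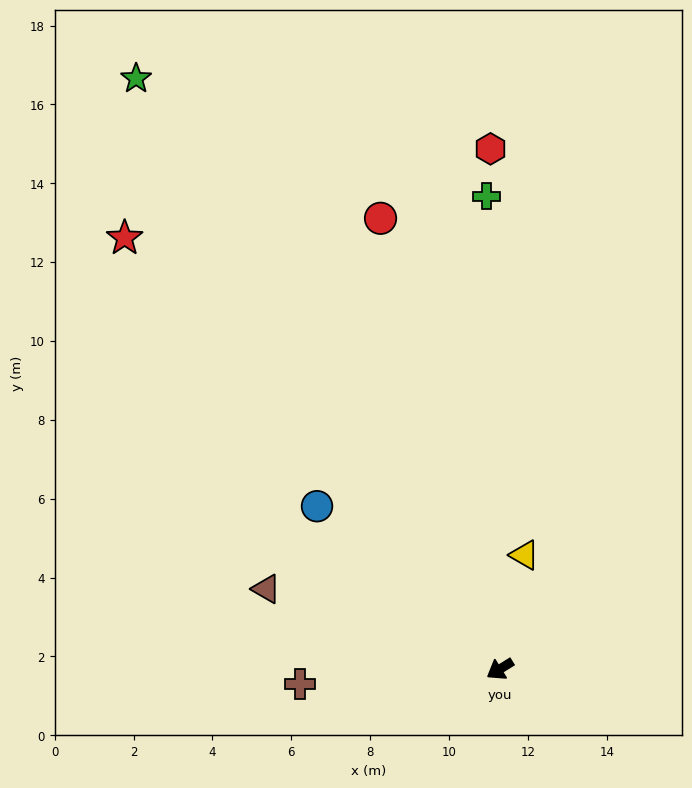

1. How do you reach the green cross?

turn right 120°, forward 12.0 m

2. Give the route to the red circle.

turn right 107°, forward 11.8 m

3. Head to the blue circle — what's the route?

turn right 74°, forward 6.2 m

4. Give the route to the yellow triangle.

turn right 134°, forward 3.0 m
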